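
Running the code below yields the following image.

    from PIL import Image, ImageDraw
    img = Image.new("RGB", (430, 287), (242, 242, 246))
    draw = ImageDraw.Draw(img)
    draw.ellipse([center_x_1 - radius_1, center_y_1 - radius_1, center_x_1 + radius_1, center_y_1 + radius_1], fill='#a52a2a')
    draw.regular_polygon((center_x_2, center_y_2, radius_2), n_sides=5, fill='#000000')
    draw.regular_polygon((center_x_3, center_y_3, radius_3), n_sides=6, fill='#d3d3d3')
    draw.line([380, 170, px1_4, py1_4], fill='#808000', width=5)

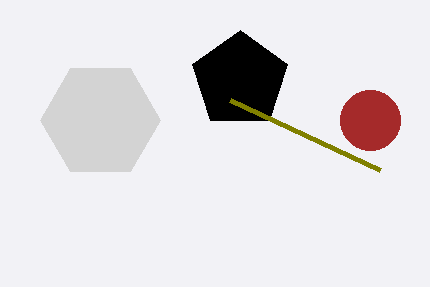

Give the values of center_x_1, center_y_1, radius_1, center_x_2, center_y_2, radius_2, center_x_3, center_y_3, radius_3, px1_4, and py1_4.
center_x_1 = 370
center_y_1 = 120
radius_1 = 30
center_x_2 = 240
center_y_2 = 80
radius_2 = 50
center_x_3 = 100
center_y_3 = 120
radius_3 = 60
px1_4 = 230
py1_4 = 100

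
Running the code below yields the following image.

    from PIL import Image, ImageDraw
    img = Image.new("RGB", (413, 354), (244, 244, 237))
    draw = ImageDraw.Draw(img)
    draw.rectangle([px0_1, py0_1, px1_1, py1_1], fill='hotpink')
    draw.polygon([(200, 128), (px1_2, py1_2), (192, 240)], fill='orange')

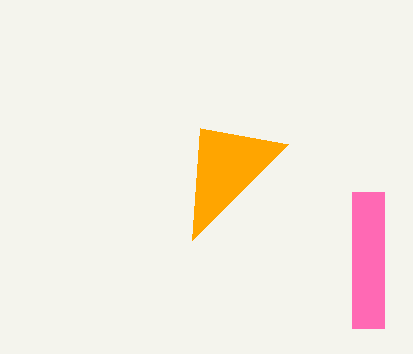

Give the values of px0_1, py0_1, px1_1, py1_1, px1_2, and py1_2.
px0_1 = 352
py0_1 = 192
px1_1 = 384
py1_1 = 328
px1_2 = 288
py1_2 = 144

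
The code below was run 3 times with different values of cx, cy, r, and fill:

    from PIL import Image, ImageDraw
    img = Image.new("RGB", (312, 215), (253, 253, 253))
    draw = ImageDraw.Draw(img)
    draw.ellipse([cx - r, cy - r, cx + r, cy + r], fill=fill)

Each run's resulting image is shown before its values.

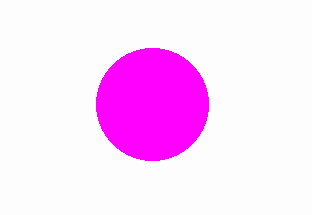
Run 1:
cx = 152; cy = 104; r = 56; fill = 'magenta'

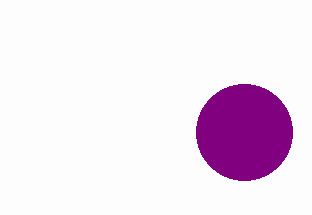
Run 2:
cx = 244
cy = 132
r = 48
fill = 'purple'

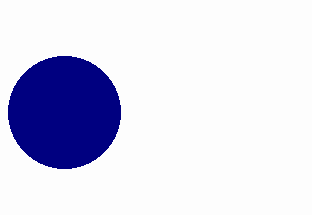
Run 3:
cx = 64
cy = 112
r = 56
fill = 'navy'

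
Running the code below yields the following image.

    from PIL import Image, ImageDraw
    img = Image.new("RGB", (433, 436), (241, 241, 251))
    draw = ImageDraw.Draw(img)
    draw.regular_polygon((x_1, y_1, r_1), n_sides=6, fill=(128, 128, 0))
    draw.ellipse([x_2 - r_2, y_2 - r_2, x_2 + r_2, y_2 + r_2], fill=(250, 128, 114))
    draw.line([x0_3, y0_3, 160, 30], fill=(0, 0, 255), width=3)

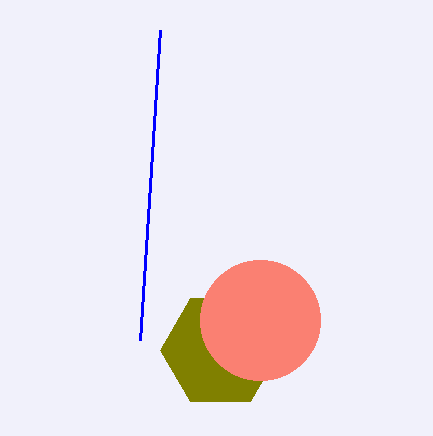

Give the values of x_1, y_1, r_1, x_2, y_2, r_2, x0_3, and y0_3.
x_1 = 220; y_1 = 350; r_1 = 60; x_2 = 260; y_2 = 320; r_2 = 60; x0_3 = 140; y0_3 = 340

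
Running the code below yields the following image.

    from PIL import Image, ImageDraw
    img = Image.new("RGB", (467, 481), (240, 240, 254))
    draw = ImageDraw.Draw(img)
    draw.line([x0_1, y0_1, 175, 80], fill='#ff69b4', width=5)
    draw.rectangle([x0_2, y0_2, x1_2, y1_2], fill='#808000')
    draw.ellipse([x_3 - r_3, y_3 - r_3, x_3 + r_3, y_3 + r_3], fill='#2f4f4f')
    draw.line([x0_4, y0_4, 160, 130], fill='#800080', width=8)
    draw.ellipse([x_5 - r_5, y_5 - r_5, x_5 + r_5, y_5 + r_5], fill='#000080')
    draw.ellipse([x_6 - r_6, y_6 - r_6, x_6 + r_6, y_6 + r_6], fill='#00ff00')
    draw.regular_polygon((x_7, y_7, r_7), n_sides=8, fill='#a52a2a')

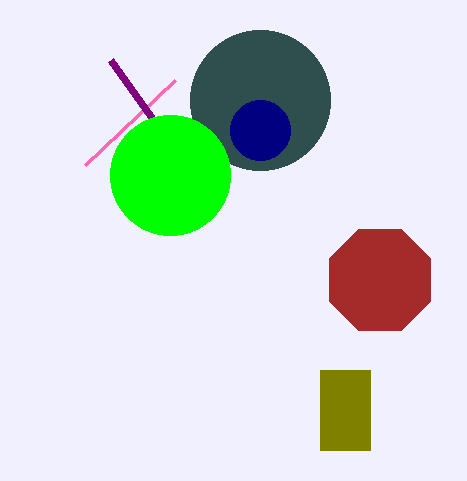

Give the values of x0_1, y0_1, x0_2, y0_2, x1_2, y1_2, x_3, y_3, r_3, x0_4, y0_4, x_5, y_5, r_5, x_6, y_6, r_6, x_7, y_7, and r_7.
x0_1 = 85, y0_1 = 165, x0_2 = 320, y0_2 = 370, x1_2 = 370, y1_2 = 450, x_3 = 260, y_3 = 100, r_3 = 70, x0_4 = 110, y0_4 = 60, x_5 = 260, y_5 = 130, r_5 = 30, x_6 = 170, y_6 = 175, r_6 = 60, x_7 = 380, y_7 = 280, r_7 = 55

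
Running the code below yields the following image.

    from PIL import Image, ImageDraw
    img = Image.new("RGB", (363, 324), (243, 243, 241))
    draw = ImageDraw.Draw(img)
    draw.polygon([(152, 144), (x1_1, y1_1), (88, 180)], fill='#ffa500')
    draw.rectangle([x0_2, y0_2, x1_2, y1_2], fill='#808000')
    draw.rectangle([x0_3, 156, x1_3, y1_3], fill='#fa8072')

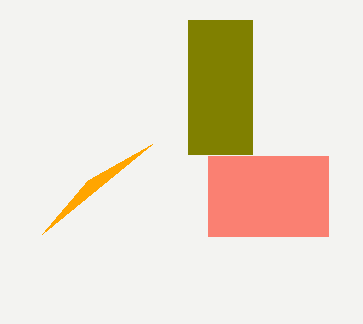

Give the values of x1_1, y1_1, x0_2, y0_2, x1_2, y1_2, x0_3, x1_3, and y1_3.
x1_1 = 42; y1_1 = 234; x0_2 = 188; y0_2 = 20; x1_2 = 252; y1_2 = 154; x0_3 = 208; x1_3 = 328; y1_3 = 236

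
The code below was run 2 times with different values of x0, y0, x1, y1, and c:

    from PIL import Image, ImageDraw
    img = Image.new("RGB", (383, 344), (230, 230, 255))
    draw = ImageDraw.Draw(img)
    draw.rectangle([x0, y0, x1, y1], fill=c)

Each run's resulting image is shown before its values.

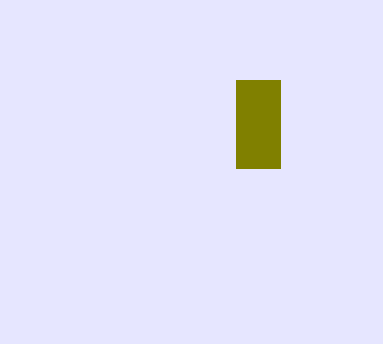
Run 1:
x0 = 236, y0 = 80, x1 = 280, y1 = 168, c = 'olive'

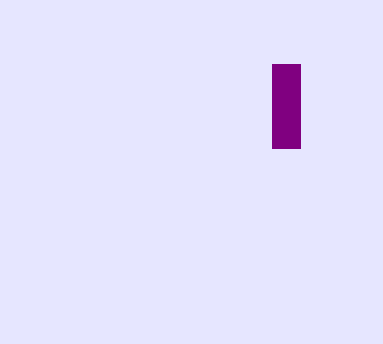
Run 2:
x0 = 272, y0 = 64, x1 = 300, y1 = 148, c = 'purple'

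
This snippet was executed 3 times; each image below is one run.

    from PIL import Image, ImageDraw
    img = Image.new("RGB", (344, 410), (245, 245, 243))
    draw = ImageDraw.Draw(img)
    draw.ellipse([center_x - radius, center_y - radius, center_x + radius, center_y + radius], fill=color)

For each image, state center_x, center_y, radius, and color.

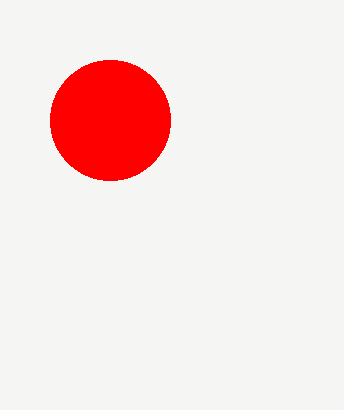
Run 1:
center_x = 110; center_y = 120; radius = 60; color = 'red'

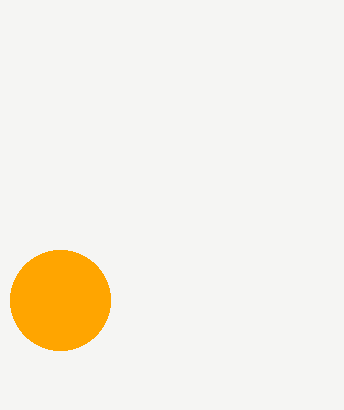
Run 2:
center_x = 60, center_y = 300, radius = 50, color = 'orange'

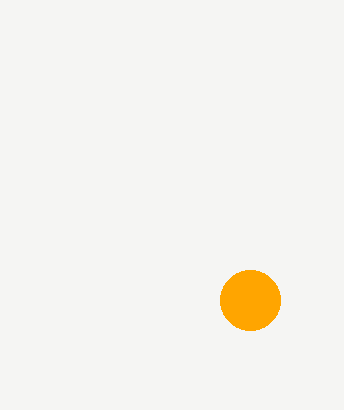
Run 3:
center_x = 250; center_y = 300; radius = 30; color = 'orange'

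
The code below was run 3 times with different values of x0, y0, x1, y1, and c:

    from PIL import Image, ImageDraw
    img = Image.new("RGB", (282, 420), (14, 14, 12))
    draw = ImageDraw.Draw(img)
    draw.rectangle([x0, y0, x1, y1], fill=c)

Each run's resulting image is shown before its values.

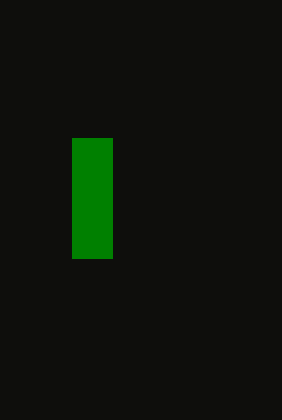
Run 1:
x0 = 72; y0 = 138; x1 = 112; y1 = 258; c = 'green'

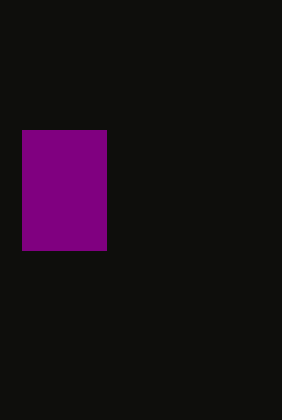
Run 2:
x0 = 22
y0 = 130
x1 = 106
y1 = 250
c = 'purple'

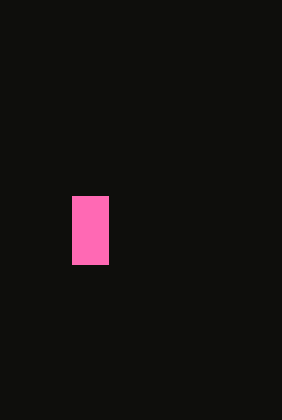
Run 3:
x0 = 72, y0 = 196, x1 = 108, y1 = 264, c = 'hotpink'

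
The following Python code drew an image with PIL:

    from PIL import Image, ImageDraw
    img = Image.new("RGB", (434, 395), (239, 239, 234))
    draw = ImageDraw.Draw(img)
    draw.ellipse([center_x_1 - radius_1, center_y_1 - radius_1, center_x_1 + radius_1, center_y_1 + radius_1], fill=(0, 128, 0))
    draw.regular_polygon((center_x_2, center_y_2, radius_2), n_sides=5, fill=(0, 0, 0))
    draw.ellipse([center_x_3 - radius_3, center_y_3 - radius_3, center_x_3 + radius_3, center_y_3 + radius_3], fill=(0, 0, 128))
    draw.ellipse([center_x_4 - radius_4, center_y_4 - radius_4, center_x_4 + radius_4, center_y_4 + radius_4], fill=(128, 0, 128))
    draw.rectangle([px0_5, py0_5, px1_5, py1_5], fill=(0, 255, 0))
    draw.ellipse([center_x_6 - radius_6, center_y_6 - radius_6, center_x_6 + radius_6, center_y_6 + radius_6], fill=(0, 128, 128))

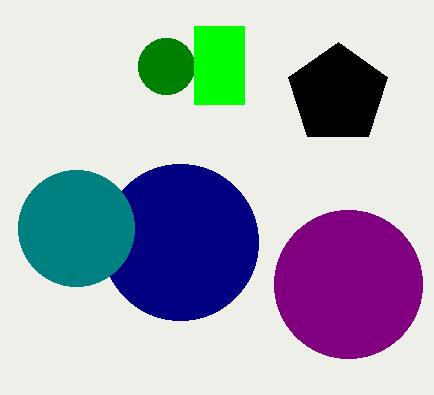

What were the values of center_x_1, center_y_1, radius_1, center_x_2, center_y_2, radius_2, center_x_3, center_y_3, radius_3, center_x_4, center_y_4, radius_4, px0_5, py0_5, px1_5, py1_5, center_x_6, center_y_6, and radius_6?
center_x_1 = 166, center_y_1 = 66, radius_1 = 28, center_x_2 = 338, center_y_2 = 94, radius_2 = 52, center_x_3 = 180, center_y_3 = 242, radius_3 = 78, center_x_4 = 348, center_y_4 = 284, radius_4 = 74, px0_5 = 194, py0_5 = 26, px1_5 = 244, py1_5 = 104, center_x_6 = 76, center_y_6 = 228, radius_6 = 58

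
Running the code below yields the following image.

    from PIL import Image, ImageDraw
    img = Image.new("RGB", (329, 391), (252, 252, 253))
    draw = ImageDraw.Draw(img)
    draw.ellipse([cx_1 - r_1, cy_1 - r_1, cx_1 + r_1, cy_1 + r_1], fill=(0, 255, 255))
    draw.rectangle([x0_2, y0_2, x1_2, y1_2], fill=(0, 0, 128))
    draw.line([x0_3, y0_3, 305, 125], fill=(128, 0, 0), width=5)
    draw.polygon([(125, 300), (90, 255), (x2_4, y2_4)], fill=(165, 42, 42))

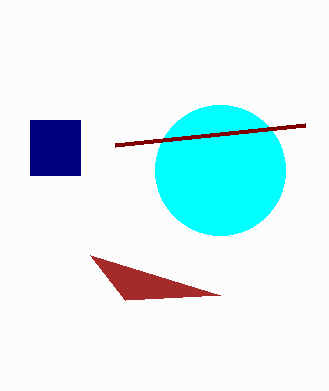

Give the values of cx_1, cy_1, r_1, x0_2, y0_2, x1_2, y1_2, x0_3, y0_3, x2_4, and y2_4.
cx_1 = 220
cy_1 = 170
r_1 = 65
x0_2 = 30
y0_2 = 120
x1_2 = 80
y1_2 = 175
x0_3 = 115
y0_3 = 145
x2_4 = 220
y2_4 = 295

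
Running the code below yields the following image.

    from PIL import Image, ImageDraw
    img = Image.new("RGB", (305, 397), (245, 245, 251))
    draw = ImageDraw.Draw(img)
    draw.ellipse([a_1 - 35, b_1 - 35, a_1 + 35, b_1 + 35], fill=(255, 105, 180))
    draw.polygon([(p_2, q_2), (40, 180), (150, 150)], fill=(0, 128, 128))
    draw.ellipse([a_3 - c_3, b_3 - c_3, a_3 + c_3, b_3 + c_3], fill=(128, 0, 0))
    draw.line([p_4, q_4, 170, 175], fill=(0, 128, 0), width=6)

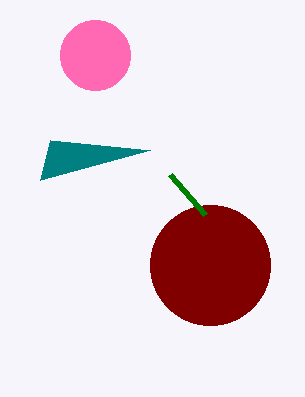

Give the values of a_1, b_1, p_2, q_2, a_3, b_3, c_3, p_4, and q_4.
a_1 = 95
b_1 = 55
p_2 = 50
q_2 = 140
a_3 = 210
b_3 = 265
c_3 = 60
p_4 = 205
q_4 = 215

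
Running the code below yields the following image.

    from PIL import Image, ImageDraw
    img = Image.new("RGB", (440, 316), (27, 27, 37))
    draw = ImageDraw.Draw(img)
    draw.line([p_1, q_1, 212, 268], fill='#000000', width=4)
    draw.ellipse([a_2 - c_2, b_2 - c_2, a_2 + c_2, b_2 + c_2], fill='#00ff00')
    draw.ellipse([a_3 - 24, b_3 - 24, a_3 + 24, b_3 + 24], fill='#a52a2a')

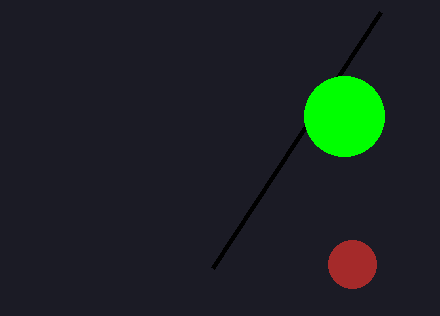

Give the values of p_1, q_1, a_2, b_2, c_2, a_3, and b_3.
p_1 = 380
q_1 = 12
a_2 = 344
b_2 = 116
c_2 = 40
a_3 = 352
b_3 = 264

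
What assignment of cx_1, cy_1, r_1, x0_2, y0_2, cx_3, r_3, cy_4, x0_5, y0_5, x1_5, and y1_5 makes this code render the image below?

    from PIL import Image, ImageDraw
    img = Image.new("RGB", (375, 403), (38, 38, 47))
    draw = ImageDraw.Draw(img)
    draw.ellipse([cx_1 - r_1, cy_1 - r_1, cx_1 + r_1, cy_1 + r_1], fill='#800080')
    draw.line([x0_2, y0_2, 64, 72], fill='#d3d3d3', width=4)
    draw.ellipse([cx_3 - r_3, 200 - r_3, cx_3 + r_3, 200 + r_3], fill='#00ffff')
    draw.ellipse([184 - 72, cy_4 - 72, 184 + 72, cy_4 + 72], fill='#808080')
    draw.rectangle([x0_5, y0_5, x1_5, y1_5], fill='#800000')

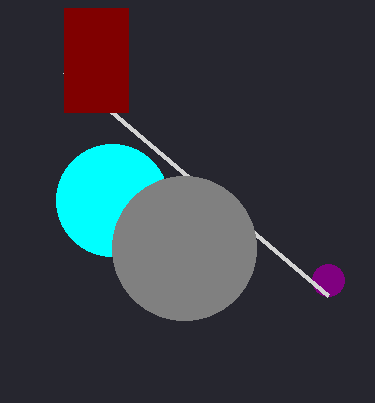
cx_1 = 328
cy_1 = 280
r_1 = 16
x0_2 = 328
y0_2 = 296
cx_3 = 112
r_3 = 56
cy_4 = 248
x0_5 = 64
y0_5 = 8
x1_5 = 128
y1_5 = 112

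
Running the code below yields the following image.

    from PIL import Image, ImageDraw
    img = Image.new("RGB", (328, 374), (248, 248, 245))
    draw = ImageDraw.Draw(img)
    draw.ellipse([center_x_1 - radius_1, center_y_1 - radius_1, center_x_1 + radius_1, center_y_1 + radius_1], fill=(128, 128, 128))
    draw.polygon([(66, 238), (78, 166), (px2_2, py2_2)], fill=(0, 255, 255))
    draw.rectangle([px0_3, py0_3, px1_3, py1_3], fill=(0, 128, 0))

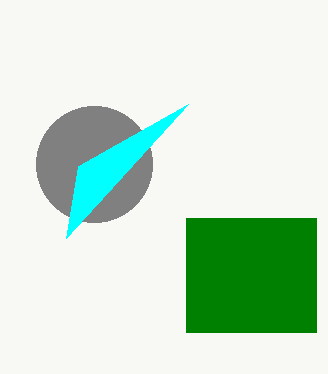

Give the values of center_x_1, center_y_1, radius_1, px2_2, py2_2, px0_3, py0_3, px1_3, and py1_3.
center_x_1 = 94
center_y_1 = 164
radius_1 = 58
px2_2 = 188
py2_2 = 104
px0_3 = 186
py0_3 = 218
px1_3 = 316
py1_3 = 332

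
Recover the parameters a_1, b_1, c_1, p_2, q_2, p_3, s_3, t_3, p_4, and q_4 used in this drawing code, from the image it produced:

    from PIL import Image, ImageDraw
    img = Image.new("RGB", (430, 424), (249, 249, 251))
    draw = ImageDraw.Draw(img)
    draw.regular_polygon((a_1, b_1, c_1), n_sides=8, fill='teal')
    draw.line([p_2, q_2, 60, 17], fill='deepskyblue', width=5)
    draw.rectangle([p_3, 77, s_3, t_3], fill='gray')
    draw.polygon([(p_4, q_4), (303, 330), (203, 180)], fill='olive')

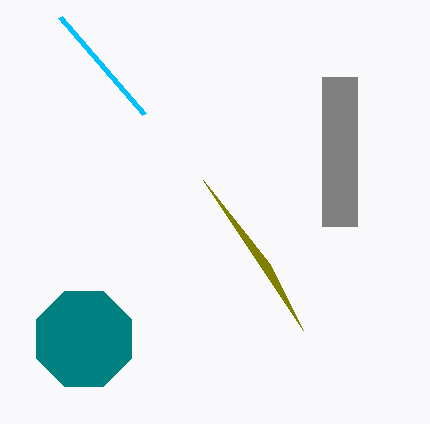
a_1 = 84; b_1 = 339; c_1 = 51; p_2 = 144; q_2 = 114; p_3 = 322; s_3 = 357; t_3 = 226; p_4 = 269; q_4 = 263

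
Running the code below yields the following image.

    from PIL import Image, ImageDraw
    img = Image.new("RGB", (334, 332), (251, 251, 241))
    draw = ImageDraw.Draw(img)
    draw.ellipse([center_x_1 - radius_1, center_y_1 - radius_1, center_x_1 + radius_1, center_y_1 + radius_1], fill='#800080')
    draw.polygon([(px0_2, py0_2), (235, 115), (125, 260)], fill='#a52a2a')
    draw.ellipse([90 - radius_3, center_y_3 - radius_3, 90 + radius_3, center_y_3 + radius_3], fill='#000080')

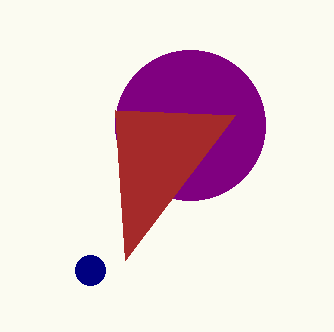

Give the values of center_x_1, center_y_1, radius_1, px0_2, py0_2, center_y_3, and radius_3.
center_x_1 = 190
center_y_1 = 125
radius_1 = 75
px0_2 = 115
py0_2 = 110
center_y_3 = 270
radius_3 = 15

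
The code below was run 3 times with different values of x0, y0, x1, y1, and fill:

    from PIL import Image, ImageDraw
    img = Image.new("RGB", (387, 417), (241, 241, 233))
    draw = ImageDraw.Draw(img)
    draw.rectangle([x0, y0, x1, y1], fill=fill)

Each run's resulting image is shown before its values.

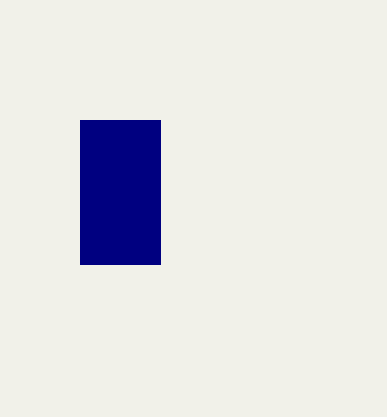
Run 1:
x0 = 80
y0 = 120
x1 = 160
y1 = 264
fill = 'navy'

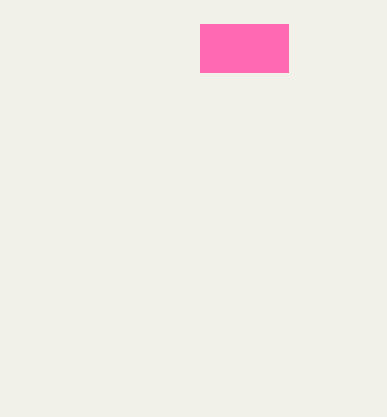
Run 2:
x0 = 200, y0 = 24, x1 = 288, y1 = 72, fill = 'hotpink'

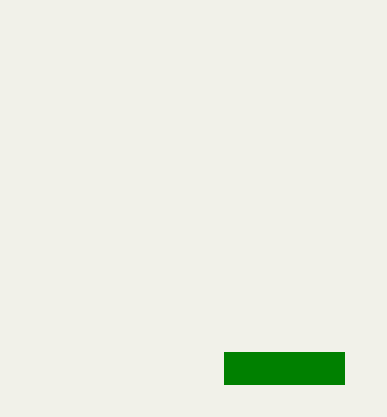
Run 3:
x0 = 224; y0 = 352; x1 = 344; y1 = 384; fill = 'green'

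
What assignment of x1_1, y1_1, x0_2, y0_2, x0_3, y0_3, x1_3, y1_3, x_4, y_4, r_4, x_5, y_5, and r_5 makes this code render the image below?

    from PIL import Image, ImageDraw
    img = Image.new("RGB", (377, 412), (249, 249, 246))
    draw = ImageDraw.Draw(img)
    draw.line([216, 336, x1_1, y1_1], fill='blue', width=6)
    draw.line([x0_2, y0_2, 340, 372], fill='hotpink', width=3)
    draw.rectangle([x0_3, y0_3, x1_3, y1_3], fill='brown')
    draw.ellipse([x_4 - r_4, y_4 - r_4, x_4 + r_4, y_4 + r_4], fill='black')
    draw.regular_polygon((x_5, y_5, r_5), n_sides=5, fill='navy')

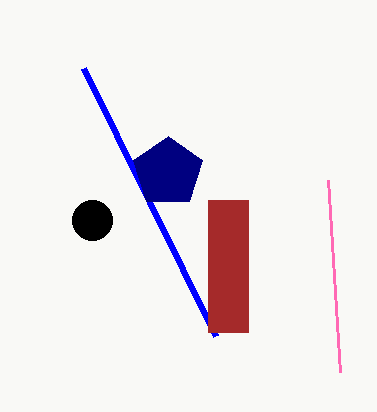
x1_1 = 84
y1_1 = 68
x0_2 = 328
y0_2 = 180
x0_3 = 208
y0_3 = 200
x1_3 = 248
y1_3 = 332
x_4 = 92
y_4 = 220
r_4 = 20
x_5 = 168
y_5 = 172
r_5 = 36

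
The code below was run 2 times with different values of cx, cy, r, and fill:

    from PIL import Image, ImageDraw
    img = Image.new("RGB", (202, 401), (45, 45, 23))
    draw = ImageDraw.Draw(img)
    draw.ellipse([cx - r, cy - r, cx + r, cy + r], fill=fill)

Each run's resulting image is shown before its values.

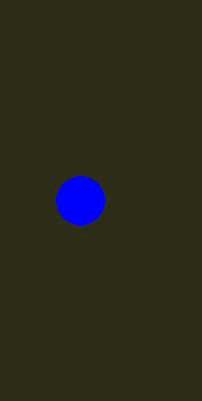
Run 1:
cx = 80
cy = 200
r = 24
fill = 'blue'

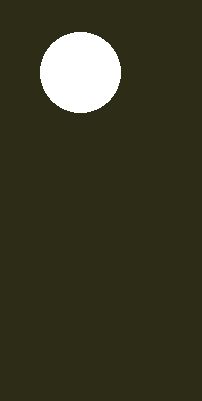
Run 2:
cx = 80
cy = 72
r = 40
fill = 'white'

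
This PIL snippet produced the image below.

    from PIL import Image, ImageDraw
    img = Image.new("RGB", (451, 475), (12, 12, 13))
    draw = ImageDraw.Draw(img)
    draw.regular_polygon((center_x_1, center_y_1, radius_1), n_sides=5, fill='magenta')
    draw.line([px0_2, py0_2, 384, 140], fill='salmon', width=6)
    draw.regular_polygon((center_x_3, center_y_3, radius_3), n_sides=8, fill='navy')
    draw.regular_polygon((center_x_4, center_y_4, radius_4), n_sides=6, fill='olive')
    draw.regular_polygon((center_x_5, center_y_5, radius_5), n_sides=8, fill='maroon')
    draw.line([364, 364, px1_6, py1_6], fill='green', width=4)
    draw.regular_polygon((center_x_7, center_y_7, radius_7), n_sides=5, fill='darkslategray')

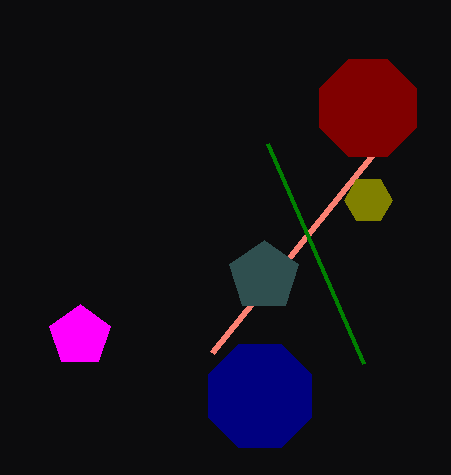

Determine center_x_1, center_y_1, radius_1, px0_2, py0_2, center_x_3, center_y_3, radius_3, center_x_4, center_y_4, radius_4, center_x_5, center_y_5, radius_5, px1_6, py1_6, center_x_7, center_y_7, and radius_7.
center_x_1 = 80, center_y_1 = 336, radius_1 = 32, px0_2 = 212, py0_2 = 352, center_x_3 = 260, center_y_3 = 396, radius_3 = 56, center_x_4 = 368, center_y_4 = 200, radius_4 = 24, center_x_5 = 368, center_y_5 = 108, radius_5 = 52, px1_6 = 268, py1_6 = 144, center_x_7 = 264, center_y_7 = 276, radius_7 = 36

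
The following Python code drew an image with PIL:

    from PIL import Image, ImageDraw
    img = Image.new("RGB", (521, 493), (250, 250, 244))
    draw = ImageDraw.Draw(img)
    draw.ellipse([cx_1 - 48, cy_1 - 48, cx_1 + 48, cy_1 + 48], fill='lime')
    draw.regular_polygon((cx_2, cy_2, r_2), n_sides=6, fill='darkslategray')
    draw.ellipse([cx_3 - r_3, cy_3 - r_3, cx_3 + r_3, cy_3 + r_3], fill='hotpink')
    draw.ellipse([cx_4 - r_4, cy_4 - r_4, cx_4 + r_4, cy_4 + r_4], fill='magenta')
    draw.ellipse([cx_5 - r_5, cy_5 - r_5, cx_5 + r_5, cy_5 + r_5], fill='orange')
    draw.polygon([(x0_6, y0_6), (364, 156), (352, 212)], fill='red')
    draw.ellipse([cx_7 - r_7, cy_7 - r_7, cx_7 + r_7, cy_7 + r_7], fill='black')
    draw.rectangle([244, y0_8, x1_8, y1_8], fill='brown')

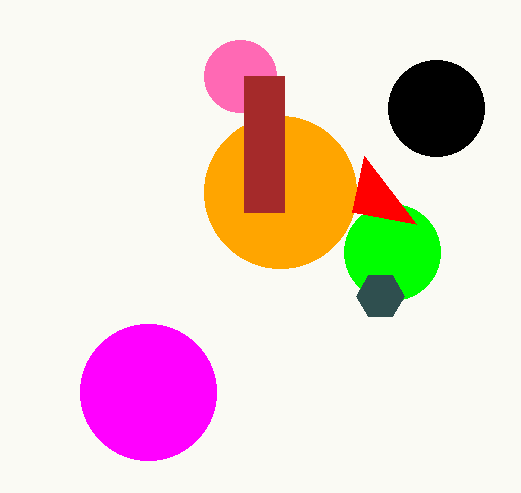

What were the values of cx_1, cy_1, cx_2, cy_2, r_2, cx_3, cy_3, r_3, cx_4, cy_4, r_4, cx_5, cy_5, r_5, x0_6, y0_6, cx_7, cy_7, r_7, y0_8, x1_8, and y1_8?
cx_1 = 392; cy_1 = 252; cx_2 = 380; cy_2 = 296; r_2 = 24; cx_3 = 240; cy_3 = 76; r_3 = 36; cx_4 = 148; cy_4 = 392; r_4 = 68; cx_5 = 280; cy_5 = 192; r_5 = 76; x0_6 = 416; y0_6 = 224; cx_7 = 436; cy_7 = 108; r_7 = 48; y0_8 = 76; x1_8 = 284; y1_8 = 212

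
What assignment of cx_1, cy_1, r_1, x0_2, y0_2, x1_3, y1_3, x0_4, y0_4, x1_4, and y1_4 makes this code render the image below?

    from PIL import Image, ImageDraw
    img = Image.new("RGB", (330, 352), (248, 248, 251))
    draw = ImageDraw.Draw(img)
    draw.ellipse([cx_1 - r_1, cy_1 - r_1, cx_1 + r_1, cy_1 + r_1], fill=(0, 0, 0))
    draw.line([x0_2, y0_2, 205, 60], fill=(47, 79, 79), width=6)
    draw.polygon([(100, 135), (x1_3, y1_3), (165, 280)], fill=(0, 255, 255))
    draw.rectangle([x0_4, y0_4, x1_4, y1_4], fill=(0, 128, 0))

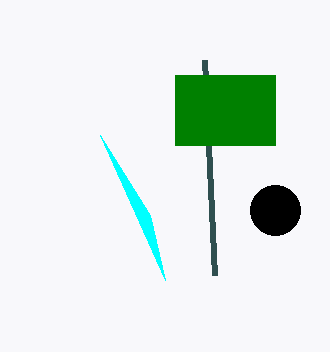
cx_1 = 275; cy_1 = 210; r_1 = 25; x0_2 = 215; y0_2 = 275; x1_3 = 150; y1_3 = 215; x0_4 = 175; y0_4 = 75; x1_4 = 275; y1_4 = 145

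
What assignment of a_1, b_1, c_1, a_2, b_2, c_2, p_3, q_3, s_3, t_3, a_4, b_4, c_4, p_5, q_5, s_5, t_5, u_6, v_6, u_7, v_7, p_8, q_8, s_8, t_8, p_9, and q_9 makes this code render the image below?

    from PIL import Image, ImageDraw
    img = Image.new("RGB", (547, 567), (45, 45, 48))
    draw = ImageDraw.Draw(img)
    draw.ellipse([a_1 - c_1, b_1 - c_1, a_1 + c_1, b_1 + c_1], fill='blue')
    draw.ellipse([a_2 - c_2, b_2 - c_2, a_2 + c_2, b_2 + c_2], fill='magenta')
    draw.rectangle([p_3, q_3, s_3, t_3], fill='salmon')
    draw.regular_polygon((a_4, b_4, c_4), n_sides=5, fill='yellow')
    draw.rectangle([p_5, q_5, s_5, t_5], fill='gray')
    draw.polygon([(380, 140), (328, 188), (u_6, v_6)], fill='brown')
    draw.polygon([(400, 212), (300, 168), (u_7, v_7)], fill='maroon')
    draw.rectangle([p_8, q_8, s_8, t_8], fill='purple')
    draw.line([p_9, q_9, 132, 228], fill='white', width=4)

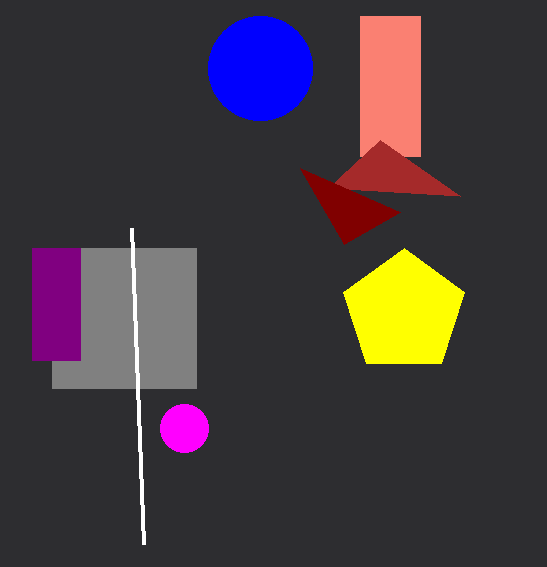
a_1 = 260; b_1 = 68; c_1 = 52; a_2 = 184; b_2 = 428; c_2 = 24; p_3 = 360; q_3 = 16; s_3 = 420; t_3 = 156; a_4 = 404; b_4 = 312; c_4 = 64; p_5 = 52; q_5 = 248; s_5 = 196; t_5 = 388; u_6 = 460; v_6 = 196; u_7 = 344; v_7 = 244; p_8 = 32; q_8 = 248; s_8 = 80; t_8 = 360; p_9 = 144; q_9 = 544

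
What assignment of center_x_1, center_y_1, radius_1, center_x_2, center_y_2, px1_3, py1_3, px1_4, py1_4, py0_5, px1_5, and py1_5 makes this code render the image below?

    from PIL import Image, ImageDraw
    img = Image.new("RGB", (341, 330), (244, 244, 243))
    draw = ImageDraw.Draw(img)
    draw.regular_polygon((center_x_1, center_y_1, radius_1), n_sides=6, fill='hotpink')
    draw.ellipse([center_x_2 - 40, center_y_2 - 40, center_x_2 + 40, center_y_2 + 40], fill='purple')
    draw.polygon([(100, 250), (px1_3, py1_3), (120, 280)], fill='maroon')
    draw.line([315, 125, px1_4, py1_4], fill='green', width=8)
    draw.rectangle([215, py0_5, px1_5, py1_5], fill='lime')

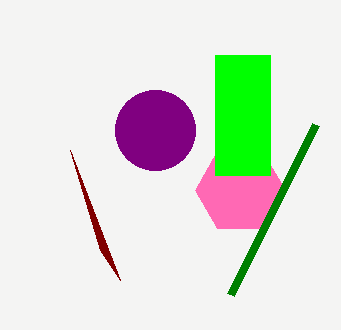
center_x_1 = 240
center_y_1 = 190
radius_1 = 45
center_x_2 = 155
center_y_2 = 130
px1_3 = 70
py1_3 = 150
px1_4 = 230
py1_4 = 295
py0_5 = 55
px1_5 = 270
py1_5 = 175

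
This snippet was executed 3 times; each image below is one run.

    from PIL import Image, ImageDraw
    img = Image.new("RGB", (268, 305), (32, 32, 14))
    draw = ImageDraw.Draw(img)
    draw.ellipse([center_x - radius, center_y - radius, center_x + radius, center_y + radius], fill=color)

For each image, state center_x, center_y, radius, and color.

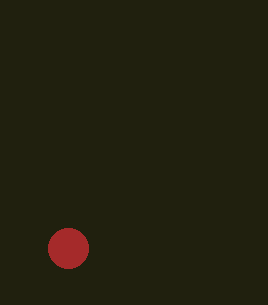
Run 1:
center_x = 68
center_y = 248
radius = 20
color = 'brown'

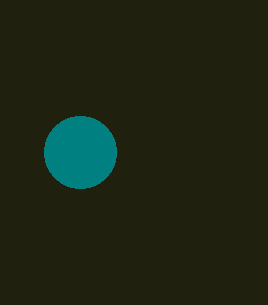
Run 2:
center_x = 80, center_y = 152, radius = 36, color = 'teal'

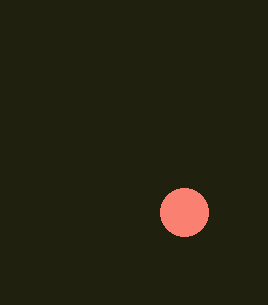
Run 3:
center_x = 184, center_y = 212, radius = 24, color = 'salmon'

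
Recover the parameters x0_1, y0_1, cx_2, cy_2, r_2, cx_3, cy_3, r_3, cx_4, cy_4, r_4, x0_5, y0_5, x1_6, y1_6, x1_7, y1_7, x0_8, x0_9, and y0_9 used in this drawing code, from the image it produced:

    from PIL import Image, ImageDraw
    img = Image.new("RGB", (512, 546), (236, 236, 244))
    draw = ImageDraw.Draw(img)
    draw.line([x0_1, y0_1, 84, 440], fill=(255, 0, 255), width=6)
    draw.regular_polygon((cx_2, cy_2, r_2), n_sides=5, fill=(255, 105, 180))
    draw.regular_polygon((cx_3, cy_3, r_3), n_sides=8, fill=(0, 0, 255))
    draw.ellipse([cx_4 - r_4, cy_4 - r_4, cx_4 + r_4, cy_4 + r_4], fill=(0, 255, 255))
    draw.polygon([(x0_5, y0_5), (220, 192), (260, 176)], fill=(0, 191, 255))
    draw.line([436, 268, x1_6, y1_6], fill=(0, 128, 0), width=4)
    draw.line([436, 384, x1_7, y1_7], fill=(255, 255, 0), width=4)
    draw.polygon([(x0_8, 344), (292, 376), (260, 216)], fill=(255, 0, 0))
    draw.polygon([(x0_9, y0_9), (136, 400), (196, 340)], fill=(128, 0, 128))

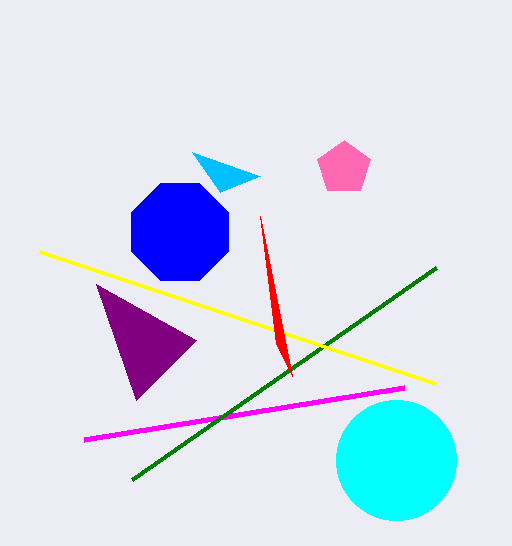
x0_1 = 404, y0_1 = 388, cx_2 = 344, cy_2 = 168, r_2 = 28, cx_3 = 180, cy_3 = 232, r_3 = 52, cx_4 = 396, cy_4 = 460, r_4 = 60, x0_5 = 192, y0_5 = 152, x1_6 = 132, y1_6 = 480, x1_7 = 40, y1_7 = 252, x0_8 = 276, x0_9 = 96, y0_9 = 284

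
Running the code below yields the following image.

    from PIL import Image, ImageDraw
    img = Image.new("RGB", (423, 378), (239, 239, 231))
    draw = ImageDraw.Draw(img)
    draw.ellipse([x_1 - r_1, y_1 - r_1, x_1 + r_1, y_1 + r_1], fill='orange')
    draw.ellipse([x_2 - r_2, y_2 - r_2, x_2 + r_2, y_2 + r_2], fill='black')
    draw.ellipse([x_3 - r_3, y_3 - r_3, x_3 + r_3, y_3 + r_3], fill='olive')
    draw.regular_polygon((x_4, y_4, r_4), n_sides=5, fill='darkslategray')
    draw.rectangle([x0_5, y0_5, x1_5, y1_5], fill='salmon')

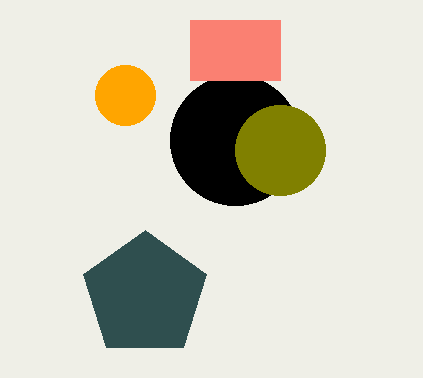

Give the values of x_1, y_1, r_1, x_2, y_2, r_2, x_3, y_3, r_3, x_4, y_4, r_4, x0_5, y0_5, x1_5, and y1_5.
x_1 = 125; y_1 = 95; r_1 = 30; x_2 = 235; y_2 = 140; r_2 = 65; x_3 = 280; y_3 = 150; r_3 = 45; x_4 = 145; y_4 = 295; r_4 = 65; x0_5 = 190; y0_5 = 20; x1_5 = 280; y1_5 = 80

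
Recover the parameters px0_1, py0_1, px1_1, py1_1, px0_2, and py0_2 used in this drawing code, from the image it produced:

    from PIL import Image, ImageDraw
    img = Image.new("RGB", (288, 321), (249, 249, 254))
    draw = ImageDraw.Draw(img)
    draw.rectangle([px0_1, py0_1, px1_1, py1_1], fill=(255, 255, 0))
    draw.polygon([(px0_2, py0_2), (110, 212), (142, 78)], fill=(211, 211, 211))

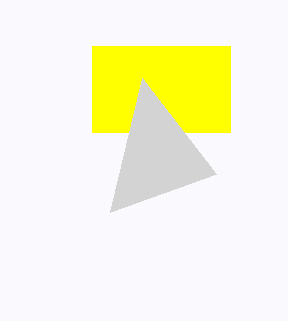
px0_1 = 92
py0_1 = 46
px1_1 = 230
py1_1 = 132
px0_2 = 216
py0_2 = 174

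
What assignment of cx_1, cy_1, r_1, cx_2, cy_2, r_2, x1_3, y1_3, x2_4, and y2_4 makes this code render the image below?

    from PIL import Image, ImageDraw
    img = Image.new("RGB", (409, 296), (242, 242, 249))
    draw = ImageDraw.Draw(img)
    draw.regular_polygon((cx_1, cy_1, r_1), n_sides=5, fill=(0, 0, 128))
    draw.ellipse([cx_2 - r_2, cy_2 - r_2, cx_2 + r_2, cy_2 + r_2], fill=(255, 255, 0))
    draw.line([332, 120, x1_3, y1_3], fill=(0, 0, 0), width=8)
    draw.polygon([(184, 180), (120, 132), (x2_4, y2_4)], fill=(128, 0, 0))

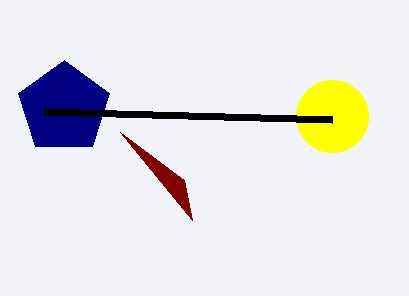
cx_1 = 64
cy_1 = 108
r_1 = 48
cx_2 = 332
cy_2 = 116
r_2 = 36
x1_3 = 44
y1_3 = 112
x2_4 = 192
y2_4 = 220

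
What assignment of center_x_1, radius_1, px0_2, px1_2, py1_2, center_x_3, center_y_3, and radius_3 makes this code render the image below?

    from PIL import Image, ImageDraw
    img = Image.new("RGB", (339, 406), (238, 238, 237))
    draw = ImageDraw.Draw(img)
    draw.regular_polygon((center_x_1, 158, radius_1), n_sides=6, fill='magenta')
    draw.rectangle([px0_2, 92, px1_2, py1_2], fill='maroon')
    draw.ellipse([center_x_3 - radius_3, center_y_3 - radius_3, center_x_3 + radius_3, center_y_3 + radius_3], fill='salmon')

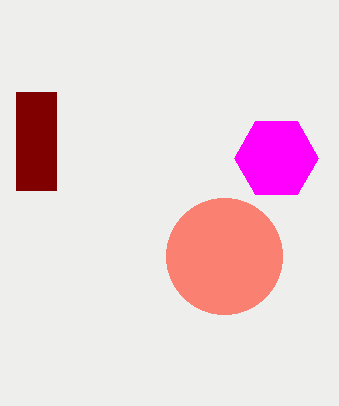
center_x_1 = 276; radius_1 = 42; px0_2 = 16; px1_2 = 56; py1_2 = 190; center_x_3 = 224; center_y_3 = 256; radius_3 = 58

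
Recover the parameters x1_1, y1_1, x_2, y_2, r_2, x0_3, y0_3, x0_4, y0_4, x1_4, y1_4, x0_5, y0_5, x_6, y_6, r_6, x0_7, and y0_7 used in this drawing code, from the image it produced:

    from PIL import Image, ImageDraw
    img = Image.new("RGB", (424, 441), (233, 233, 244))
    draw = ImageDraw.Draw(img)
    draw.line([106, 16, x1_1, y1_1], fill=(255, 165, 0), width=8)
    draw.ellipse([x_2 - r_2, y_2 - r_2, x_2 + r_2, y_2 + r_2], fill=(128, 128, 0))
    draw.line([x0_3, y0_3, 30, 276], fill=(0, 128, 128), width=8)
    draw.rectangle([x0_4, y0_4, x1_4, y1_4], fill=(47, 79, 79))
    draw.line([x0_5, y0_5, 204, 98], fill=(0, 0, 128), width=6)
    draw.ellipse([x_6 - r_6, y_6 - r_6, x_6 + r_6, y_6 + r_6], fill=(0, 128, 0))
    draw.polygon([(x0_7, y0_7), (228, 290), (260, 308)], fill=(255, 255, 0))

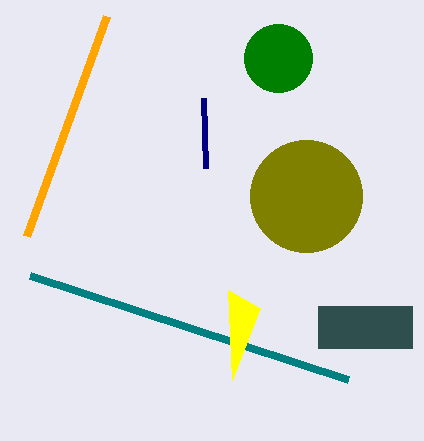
x1_1 = 26; y1_1 = 236; x_2 = 306; y_2 = 196; r_2 = 56; x0_3 = 348; y0_3 = 380; x0_4 = 318; y0_4 = 306; x1_4 = 412; y1_4 = 348; x0_5 = 206; y0_5 = 168; x_6 = 278; y_6 = 58; r_6 = 34; x0_7 = 232; y0_7 = 380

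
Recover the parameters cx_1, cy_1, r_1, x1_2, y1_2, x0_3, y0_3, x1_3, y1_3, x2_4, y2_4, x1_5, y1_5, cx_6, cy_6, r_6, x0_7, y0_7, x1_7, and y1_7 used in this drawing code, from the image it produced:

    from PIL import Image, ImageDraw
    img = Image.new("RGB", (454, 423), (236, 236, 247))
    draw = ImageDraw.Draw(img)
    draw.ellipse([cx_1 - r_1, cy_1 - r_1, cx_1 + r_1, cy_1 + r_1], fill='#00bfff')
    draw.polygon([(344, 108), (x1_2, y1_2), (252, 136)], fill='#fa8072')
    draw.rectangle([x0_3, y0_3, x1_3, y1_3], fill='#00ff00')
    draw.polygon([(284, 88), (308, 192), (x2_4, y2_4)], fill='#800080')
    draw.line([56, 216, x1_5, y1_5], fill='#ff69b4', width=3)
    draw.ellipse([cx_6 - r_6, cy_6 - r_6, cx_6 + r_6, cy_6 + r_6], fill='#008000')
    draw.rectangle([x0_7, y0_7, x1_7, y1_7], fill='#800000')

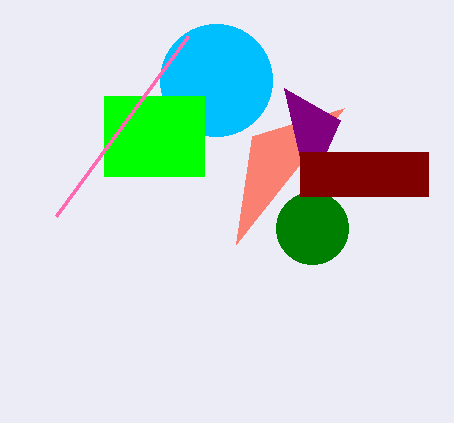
cx_1 = 216; cy_1 = 80; r_1 = 56; x1_2 = 236; y1_2 = 244; x0_3 = 104; y0_3 = 96; x1_3 = 204; y1_3 = 176; x2_4 = 340; y2_4 = 120; x1_5 = 188; y1_5 = 36; cx_6 = 312; cy_6 = 228; r_6 = 36; x0_7 = 300; y0_7 = 152; x1_7 = 428; y1_7 = 196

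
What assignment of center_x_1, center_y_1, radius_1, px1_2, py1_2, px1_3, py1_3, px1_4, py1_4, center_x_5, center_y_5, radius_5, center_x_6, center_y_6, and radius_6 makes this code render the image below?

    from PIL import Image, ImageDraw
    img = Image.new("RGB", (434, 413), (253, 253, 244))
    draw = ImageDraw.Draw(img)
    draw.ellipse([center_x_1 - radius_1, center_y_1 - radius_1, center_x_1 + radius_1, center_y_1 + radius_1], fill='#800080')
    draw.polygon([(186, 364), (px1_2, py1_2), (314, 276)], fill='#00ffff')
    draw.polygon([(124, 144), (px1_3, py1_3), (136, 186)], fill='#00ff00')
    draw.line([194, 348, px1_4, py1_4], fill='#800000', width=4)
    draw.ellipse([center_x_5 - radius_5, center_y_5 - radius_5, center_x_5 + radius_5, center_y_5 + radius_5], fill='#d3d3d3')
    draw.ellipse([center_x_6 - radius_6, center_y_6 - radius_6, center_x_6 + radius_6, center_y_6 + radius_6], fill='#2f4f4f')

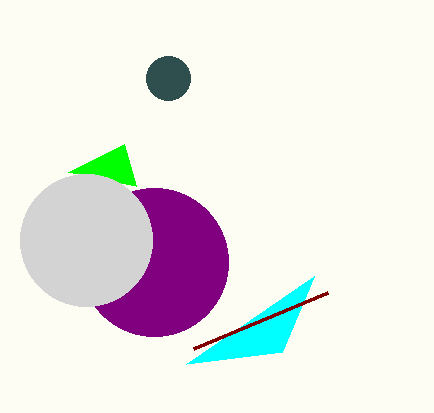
center_x_1 = 154
center_y_1 = 262
radius_1 = 74
px1_2 = 282
py1_2 = 352
px1_3 = 68
py1_3 = 172
px1_4 = 328
py1_4 = 292
center_x_5 = 86
center_y_5 = 240
radius_5 = 66
center_x_6 = 168
center_y_6 = 78
radius_6 = 22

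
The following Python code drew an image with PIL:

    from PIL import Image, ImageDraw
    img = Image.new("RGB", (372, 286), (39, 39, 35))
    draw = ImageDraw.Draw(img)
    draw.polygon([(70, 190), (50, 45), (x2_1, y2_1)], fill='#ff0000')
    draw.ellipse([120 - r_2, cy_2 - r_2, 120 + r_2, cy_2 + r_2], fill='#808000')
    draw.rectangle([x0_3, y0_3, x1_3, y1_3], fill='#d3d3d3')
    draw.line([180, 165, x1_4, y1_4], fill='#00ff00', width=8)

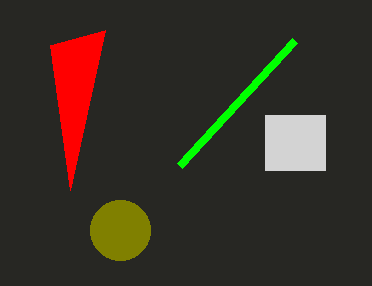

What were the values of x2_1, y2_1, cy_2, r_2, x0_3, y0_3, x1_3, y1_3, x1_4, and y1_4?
x2_1 = 105; y2_1 = 30; cy_2 = 230; r_2 = 30; x0_3 = 265; y0_3 = 115; x1_3 = 325; y1_3 = 170; x1_4 = 295; y1_4 = 40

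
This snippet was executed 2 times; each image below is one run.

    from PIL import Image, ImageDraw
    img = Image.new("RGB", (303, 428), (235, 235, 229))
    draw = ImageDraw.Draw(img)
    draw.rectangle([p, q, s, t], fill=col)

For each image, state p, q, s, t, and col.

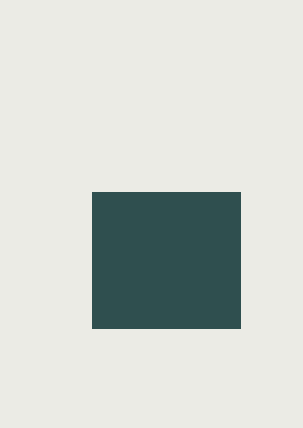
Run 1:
p = 92
q = 192
s = 240
t = 328
col = 'darkslategray'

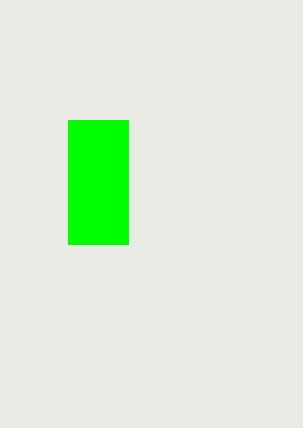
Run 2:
p = 68, q = 120, s = 128, t = 244, col = 'lime'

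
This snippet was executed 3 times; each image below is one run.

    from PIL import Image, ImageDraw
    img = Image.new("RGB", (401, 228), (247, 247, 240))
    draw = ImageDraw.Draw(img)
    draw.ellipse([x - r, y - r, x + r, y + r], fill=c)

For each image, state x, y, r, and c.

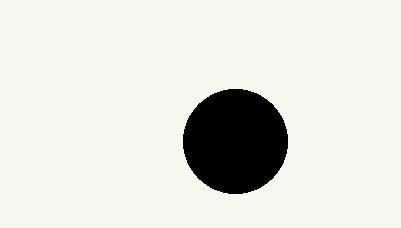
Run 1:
x = 235; y = 141; r = 52; c = 'black'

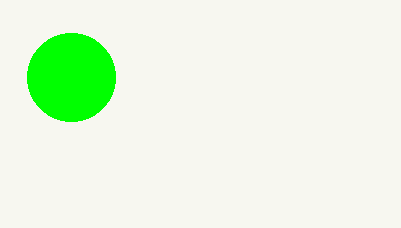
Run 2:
x = 71; y = 77; r = 44; c = 'lime'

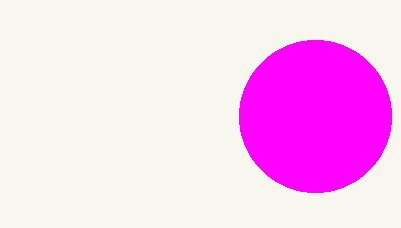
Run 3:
x = 315
y = 116
r = 76
c = 'magenta'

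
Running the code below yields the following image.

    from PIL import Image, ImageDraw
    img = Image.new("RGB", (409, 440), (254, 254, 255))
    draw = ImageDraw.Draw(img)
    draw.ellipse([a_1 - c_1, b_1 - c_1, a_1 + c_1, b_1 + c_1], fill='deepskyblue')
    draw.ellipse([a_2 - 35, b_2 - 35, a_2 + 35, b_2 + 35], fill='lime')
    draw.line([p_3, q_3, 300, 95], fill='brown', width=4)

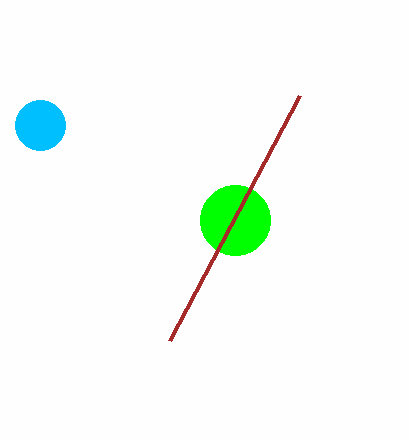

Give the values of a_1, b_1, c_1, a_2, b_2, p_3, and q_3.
a_1 = 40; b_1 = 125; c_1 = 25; a_2 = 235; b_2 = 220; p_3 = 170; q_3 = 340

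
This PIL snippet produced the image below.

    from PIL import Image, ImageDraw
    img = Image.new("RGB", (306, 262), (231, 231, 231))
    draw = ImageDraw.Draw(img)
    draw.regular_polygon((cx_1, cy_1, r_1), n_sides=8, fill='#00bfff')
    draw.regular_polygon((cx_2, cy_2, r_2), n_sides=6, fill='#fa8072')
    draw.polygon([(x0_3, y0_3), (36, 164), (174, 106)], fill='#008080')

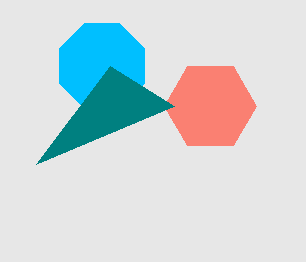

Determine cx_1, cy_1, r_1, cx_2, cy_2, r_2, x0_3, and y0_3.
cx_1 = 102; cy_1 = 66; r_1 = 46; cx_2 = 210; cy_2 = 106; r_2 = 46; x0_3 = 110; y0_3 = 66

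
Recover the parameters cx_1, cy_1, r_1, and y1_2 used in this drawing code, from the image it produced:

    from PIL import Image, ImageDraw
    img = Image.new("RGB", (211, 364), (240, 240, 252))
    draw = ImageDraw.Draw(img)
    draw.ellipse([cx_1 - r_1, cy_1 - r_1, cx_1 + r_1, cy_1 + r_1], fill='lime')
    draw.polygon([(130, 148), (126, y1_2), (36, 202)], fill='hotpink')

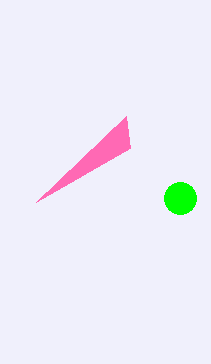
cx_1 = 180
cy_1 = 198
r_1 = 16
y1_2 = 116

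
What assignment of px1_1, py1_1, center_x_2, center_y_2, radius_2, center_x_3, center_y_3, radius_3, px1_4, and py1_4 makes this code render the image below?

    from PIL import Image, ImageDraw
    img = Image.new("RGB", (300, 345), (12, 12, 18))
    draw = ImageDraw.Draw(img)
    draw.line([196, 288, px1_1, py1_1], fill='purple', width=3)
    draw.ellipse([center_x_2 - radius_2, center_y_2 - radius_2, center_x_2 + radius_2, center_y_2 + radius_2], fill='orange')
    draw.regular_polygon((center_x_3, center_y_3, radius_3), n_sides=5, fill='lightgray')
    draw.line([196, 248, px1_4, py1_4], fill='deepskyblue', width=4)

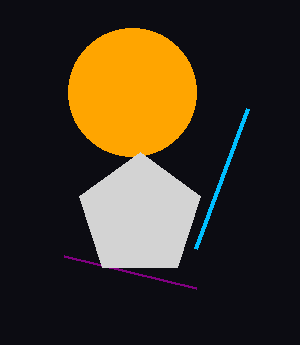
px1_1 = 64; py1_1 = 256; center_x_2 = 132; center_y_2 = 92; radius_2 = 64; center_x_3 = 140; center_y_3 = 216; radius_3 = 64; px1_4 = 248; py1_4 = 108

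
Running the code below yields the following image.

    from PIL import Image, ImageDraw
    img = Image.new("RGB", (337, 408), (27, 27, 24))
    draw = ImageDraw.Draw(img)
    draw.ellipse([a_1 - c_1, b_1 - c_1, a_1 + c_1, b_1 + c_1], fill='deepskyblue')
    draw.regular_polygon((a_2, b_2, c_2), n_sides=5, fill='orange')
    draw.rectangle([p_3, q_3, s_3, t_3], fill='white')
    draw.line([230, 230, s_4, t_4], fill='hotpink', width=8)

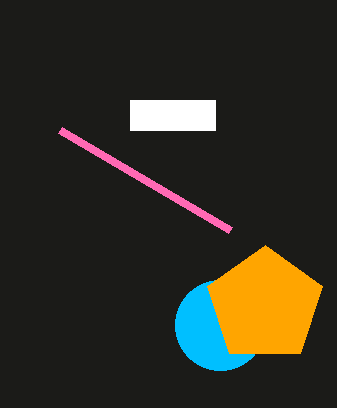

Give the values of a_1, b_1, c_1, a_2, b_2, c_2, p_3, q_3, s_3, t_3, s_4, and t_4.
a_1 = 220; b_1 = 325; c_1 = 45; a_2 = 265; b_2 = 305; c_2 = 60; p_3 = 130; q_3 = 100; s_3 = 215; t_3 = 130; s_4 = 60; t_4 = 130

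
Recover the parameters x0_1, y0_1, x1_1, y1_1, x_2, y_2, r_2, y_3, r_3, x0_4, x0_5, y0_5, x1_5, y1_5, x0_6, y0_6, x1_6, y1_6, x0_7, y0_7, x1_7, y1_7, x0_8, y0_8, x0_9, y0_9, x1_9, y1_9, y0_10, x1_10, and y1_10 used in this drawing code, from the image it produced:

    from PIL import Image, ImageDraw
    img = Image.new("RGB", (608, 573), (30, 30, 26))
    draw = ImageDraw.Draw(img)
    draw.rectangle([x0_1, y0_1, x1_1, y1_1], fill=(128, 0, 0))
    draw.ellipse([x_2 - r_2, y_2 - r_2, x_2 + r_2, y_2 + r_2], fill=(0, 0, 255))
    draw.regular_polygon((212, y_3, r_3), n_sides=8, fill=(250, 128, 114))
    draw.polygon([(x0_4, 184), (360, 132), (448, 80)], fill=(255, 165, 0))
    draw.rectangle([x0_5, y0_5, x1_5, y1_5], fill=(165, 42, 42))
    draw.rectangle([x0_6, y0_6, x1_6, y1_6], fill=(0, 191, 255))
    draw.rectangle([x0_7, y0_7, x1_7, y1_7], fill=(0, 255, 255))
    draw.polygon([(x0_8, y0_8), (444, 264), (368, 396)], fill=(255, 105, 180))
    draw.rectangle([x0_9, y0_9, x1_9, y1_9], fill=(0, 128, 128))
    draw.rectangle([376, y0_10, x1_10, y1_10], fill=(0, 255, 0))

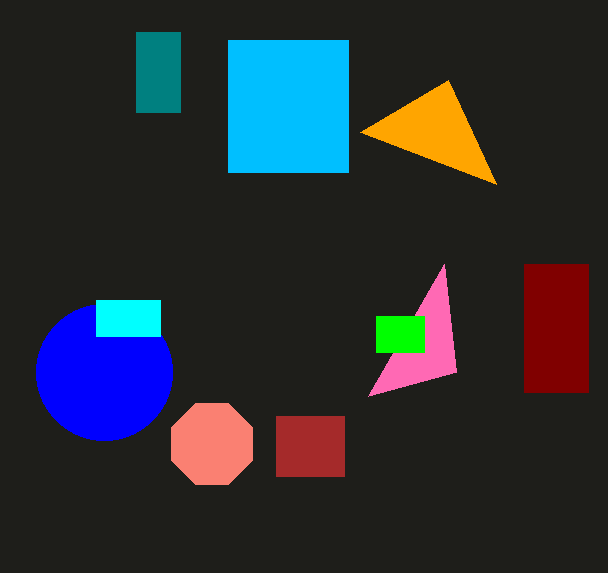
x0_1 = 524
y0_1 = 264
x1_1 = 588
y1_1 = 392
x_2 = 104
y_2 = 372
r_2 = 68
y_3 = 444
r_3 = 44
x0_4 = 496
x0_5 = 276
y0_5 = 416
x1_5 = 344
y1_5 = 476
x0_6 = 228
y0_6 = 40
x1_6 = 348
y1_6 = 172
x0_7 = 96
y0_7 = 300
x1_7 = 160
y1_7 = 336
x0_8 = 456
y0_8 = 372
x0_9 = 136
y0_9 = 32
x1_9 = 180
y1_9 = 112
y0_10 = 316
x1_10 = 424
y1_10 = 352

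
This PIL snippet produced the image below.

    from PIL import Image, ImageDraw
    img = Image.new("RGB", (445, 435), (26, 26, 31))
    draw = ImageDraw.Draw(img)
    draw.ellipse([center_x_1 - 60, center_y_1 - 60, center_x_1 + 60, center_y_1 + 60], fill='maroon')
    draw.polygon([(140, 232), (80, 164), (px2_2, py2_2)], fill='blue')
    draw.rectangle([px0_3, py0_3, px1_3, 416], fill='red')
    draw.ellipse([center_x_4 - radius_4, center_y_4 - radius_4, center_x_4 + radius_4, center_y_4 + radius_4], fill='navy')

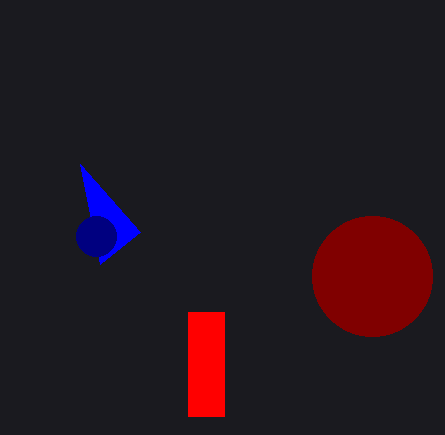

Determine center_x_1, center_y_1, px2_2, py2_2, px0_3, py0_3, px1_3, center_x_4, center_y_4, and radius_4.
center_x_1 = 372
center_y_1 = 276
px2_2 = 100
py2_2 = 264
px0_3 = 188
py0_3 = 312
px1_3 = 224
center_x_4 = 96
center_y_4 = 236
radius_4 = 20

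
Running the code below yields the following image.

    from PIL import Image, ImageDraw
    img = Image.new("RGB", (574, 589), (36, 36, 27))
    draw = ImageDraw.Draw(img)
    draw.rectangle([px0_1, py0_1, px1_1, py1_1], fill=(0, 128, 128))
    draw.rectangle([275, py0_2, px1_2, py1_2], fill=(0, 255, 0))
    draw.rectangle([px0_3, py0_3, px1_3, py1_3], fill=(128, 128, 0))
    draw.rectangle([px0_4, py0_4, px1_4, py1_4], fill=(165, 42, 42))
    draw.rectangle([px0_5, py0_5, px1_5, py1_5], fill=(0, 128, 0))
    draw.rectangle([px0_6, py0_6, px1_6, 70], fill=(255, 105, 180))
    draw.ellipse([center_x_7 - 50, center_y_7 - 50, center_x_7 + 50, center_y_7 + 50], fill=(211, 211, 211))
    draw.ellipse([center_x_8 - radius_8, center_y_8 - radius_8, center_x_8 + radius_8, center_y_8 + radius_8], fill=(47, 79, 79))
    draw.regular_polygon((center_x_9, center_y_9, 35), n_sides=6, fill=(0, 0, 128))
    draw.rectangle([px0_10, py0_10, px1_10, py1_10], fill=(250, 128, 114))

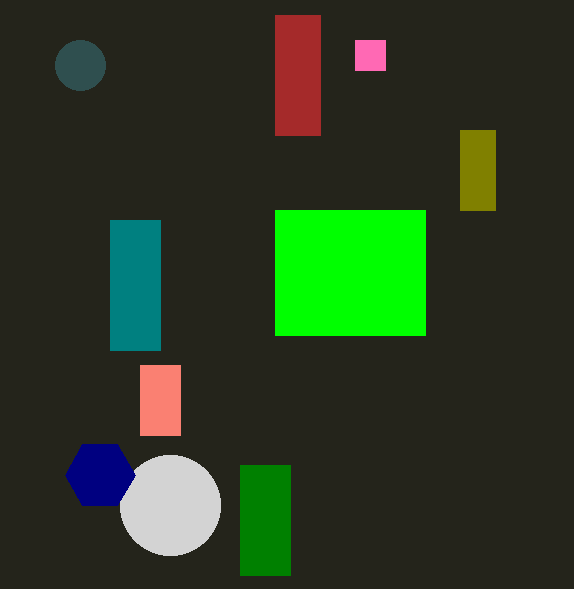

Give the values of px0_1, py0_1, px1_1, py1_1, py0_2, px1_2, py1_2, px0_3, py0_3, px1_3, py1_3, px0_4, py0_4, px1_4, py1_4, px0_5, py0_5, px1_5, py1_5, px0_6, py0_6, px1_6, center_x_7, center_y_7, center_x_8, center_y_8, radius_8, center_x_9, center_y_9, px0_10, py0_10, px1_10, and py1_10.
px0_1 = 110; py0_1 = 220; px1_1 = 160; py1_1 = 350; py0_2 = 210; px1_2 = 425; py1_2 = 335; px0_3 = 460; py0_3 = 130; px1_3 = 495; py1_3 = 210; px0_4 = 275; py0_4 = 15; px1_4 = 320; py1_4 = 135; px0_5 = 240; py0_5 = 465; px1_5 = 290; py1_5 = 575; px0_6 = 355; py0_6 = 40; px1_6 = 385; center_x_7 = 170; center_y_7 = 505; center_x_8 = 80; center_y_8 = 65; radius_8 = 25; center_x_9 = 100; center_y_9 = 475; px0_10 = 140; py0_10 = 365; px1_10 = 180; py1_10 = 435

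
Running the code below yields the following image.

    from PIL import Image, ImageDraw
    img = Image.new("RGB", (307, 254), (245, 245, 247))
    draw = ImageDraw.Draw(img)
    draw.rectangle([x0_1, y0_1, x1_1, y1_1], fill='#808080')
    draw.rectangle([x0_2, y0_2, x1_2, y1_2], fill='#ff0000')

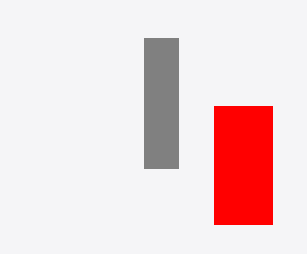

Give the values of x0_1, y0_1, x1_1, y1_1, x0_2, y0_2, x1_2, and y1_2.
x0_1 = 144, y0_1 = 38, x1_1 = 178, y1_1 = 168, x0_2 = 214, y0_2 = 106, x1_2 = 272, y1_2 = 224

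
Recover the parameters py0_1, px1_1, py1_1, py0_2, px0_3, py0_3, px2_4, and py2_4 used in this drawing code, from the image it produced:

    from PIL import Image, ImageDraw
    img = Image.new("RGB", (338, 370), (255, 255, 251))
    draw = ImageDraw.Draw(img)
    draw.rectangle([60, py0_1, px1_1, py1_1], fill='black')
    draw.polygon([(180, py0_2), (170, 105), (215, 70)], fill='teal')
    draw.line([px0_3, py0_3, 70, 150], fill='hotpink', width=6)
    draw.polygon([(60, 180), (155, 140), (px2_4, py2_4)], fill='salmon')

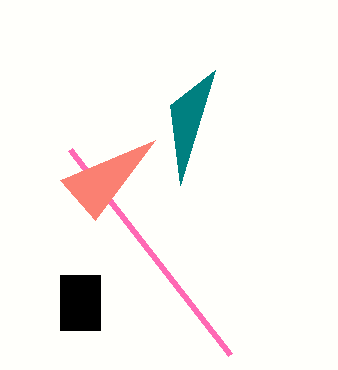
py0_1 = 275
px1_1 = 100
py1_1 = 330
py0_2 = 185
px0_3 = 230
py0_3 = 355
px2_4 = 95
py2_4 = 220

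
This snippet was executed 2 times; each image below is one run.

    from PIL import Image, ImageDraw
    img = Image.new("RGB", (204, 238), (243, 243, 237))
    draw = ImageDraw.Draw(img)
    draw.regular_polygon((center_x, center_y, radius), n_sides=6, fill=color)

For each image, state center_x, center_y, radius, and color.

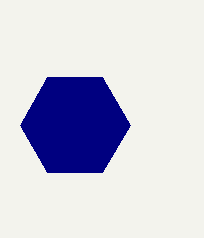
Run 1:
center_x = 75; center_y = 125; radius = 55; color = 'navy'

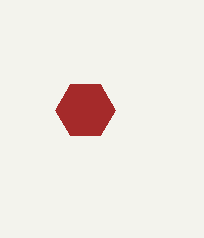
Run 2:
center_x = 85; center_y = 110; radius = 30; color = 'brown'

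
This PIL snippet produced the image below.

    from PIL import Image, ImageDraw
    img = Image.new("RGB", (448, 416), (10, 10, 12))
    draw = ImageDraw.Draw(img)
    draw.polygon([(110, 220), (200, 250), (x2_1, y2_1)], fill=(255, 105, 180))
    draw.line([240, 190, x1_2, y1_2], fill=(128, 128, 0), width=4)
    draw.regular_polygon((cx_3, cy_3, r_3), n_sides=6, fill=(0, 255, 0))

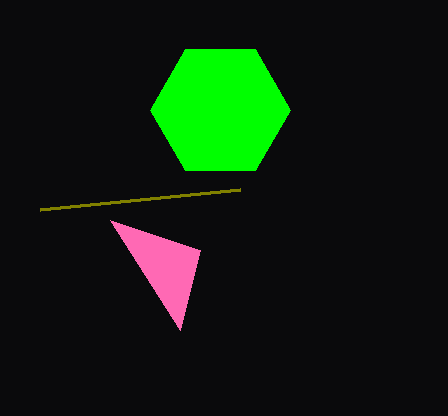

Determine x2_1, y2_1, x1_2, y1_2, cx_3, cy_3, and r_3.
x2_1 = 180
y2_1 = 330
x1_2 = 40
y1_2 = 210
cx_3 = 220
cy_3 = 110
r_3 = 70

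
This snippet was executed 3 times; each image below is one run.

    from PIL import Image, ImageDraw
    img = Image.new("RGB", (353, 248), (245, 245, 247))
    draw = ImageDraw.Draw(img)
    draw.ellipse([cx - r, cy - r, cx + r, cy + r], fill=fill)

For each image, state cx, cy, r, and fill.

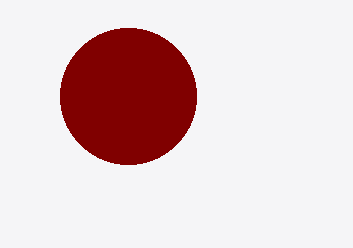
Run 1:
cx = 128; cy = 96; r = 68; fill = 'maroon'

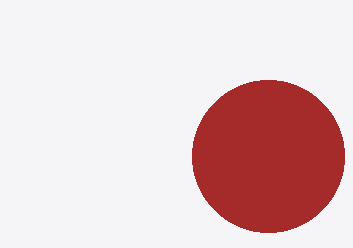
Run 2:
cx = 268; cy = 156; r = 76; fill = 'brown'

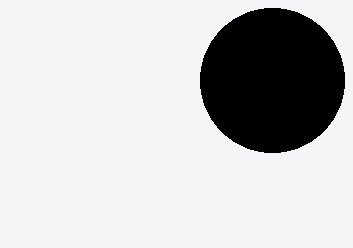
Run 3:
cx = 272; cy = 80; r = 72; fill = 'black'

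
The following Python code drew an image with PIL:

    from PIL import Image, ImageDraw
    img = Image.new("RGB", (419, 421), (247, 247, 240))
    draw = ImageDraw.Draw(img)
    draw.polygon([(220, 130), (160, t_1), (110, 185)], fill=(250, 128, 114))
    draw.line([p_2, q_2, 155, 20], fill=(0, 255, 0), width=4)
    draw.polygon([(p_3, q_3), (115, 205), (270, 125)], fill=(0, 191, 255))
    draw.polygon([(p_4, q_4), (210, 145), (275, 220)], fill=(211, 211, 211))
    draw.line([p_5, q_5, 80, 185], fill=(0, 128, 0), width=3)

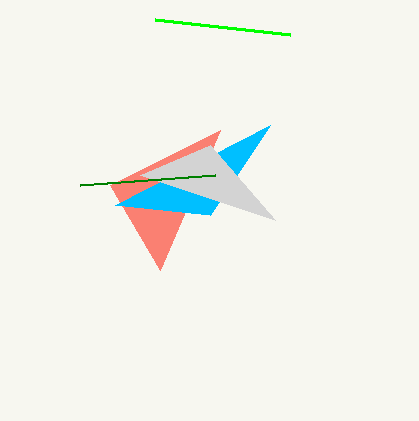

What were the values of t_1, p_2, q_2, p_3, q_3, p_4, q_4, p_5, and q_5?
t_1 = 270; p_2 = 290; q_2 = 35; p_3 = 210; q_3 = 215; p_4 = 140; q_4 = 175; p_5 = 215; q_5 = 175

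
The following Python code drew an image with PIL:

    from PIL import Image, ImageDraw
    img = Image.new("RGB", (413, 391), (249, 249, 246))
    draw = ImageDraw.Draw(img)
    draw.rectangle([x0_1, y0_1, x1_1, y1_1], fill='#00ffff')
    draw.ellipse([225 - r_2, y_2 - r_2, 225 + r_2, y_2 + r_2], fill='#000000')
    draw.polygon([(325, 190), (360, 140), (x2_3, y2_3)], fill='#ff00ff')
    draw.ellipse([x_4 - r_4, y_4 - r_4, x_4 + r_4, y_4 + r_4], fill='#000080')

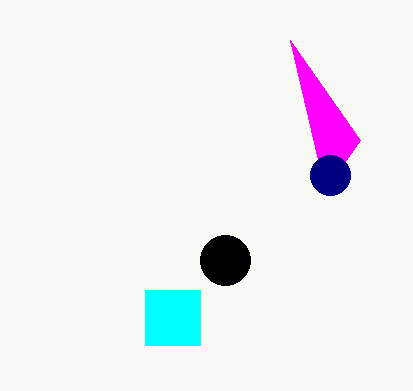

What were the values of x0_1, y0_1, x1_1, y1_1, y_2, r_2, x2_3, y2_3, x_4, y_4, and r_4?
x0_1 = 145, y0_1 = 290, x1_1 = 200, y1_1 = 345, y_2 = 260, r_2 = 25, x2_3 = 290, y2_3 = 40, x_4 = 330, y_4 = 175, r_4 = 20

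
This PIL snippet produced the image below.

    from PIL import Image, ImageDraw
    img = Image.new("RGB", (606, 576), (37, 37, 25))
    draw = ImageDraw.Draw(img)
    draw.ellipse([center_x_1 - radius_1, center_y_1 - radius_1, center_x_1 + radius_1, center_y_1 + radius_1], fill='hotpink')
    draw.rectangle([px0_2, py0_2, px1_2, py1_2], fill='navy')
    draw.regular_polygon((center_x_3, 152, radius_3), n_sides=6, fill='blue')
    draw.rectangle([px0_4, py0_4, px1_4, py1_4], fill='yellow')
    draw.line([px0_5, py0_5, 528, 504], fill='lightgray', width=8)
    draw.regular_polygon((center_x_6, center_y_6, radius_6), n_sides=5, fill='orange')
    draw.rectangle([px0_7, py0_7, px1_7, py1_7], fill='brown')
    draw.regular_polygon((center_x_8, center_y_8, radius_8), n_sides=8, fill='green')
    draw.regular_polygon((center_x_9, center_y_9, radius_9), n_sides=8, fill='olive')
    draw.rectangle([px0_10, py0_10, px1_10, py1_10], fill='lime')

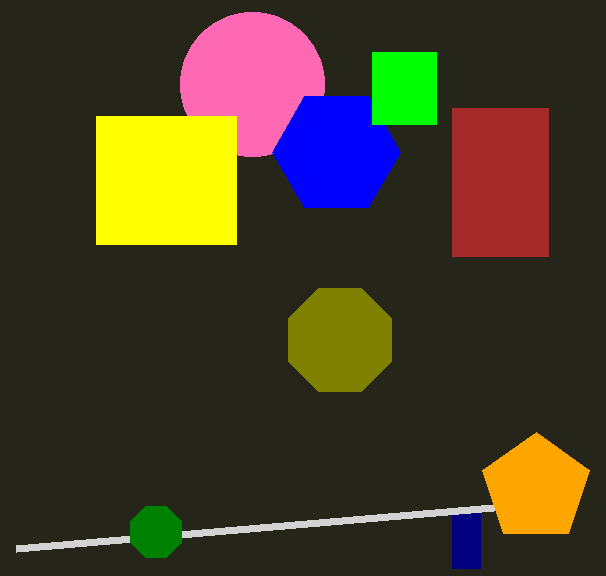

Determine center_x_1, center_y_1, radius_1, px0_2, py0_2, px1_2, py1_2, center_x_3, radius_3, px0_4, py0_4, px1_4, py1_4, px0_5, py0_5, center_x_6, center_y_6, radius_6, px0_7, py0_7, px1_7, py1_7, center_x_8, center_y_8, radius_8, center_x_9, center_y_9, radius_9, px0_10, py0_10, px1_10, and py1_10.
center_x_1 = 252, center_y_1 = 84, radius_1 = 72, px0_2 = 452, py0_2 = 512, px1_2 = 480, py1_2 = 568, center_x_3 = 336, radius_3 = 64, px0_4 = 96, py0_4 = 116, px1_4 = 236, py1_4 = 244, px0_5 = 16, py0_5 = 548, center_x_6 = 536, center_y_6 = 488, radius_6 = 56, px0_7 = 452, py0_7 = 108, px1_7 = 548, py1_7 = 256, center_x_8 = 156, center_y_8 = 532, radius_8 = 28, center_x_9 = 340, center_y_9 = 340, radius_9 = 56, px0_10 = 372, py0_10 = 52, px1_10 = 436, py1_10 = 124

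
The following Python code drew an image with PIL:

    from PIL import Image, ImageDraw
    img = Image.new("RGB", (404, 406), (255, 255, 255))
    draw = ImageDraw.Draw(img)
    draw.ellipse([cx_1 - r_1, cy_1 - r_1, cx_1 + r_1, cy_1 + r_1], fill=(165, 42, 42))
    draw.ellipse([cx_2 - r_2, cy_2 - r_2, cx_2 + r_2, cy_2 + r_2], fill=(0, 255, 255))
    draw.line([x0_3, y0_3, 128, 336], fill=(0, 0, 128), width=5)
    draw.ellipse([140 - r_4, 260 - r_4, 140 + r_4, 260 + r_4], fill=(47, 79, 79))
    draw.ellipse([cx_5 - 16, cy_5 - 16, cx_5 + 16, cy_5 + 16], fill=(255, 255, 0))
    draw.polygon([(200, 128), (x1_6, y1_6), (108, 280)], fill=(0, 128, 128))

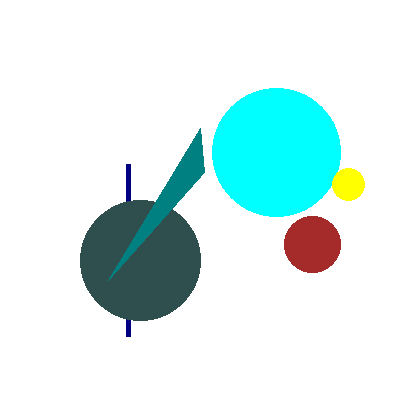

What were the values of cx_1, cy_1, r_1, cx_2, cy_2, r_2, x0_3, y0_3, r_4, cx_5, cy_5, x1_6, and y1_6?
cx_1 = 312
cy_1 = 244
r_1 = 28
cx_2 = 276
cy_2 = 152
r_2 = 64
x0_3 = 128
y0_3 = 164
r_4 = 60
cx_5 = 348
cy_5 = 184
x1_6 = 204
y1_6 = 172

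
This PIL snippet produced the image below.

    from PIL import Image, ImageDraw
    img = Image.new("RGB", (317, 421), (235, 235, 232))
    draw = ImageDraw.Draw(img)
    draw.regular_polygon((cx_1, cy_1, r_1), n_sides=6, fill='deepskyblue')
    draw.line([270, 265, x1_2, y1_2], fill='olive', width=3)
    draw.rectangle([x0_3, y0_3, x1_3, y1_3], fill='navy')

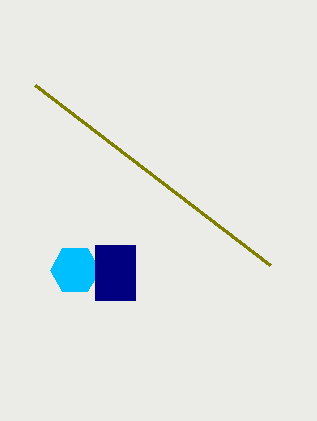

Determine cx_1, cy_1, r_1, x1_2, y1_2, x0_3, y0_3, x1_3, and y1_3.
cx_1 = 75, cy_1 = 270, r_1 = 25, x1_2 = 35, y1_2 = 85, x0_3 = 95, y0_3 = 245, x1_3 = 135, y1_3 = 300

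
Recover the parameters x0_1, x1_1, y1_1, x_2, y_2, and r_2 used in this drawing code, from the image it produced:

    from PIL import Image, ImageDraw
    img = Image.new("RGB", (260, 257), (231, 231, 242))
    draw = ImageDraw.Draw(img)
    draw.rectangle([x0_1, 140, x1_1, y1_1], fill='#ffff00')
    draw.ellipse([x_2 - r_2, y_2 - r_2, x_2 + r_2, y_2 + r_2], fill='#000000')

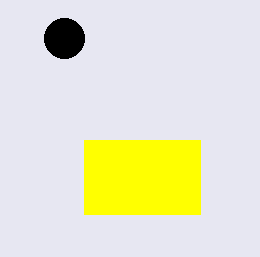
x0_1 = 84
x1_1 = 200
y1_1 = 214
x_2 = 64
y_2 = 38
r_2 = 20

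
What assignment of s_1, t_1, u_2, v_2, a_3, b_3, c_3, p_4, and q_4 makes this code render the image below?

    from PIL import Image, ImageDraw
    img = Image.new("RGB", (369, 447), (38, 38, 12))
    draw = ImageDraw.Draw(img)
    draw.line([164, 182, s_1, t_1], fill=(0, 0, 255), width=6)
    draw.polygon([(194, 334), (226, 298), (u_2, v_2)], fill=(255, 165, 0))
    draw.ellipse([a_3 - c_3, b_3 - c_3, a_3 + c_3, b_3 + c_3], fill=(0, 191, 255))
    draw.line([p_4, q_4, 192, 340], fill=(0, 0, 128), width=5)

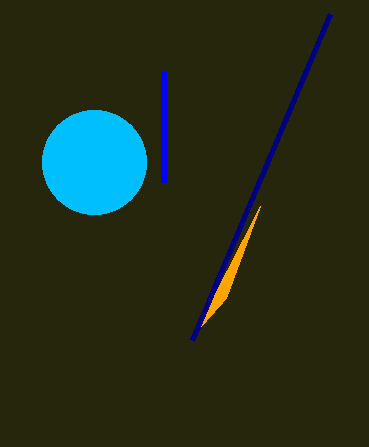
s_1 = 164
t_1 = 72
u_2 = 260
v_2 = 206
a_3 = 94
b_3 = 162
c_3 = 52
p_4 = 330
q_4 = 14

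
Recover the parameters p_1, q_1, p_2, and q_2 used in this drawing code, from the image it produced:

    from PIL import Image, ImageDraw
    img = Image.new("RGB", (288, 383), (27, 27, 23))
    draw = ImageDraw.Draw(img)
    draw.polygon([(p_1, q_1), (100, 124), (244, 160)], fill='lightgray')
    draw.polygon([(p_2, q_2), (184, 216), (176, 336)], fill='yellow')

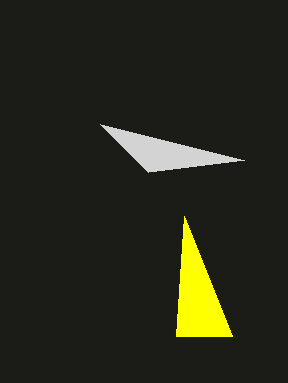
p_1 = 148
q_1 = 172
p_2 = 232
q_2 = 336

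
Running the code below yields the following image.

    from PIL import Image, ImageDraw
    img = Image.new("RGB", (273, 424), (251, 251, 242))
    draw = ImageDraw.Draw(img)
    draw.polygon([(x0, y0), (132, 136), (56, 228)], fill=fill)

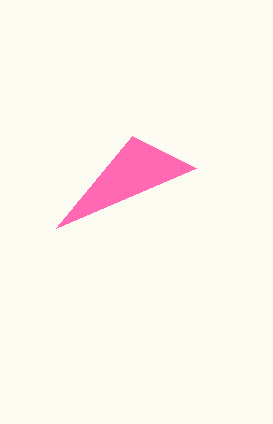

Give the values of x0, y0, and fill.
x0 = 196, y0 = 168, fill = 'hotpink'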